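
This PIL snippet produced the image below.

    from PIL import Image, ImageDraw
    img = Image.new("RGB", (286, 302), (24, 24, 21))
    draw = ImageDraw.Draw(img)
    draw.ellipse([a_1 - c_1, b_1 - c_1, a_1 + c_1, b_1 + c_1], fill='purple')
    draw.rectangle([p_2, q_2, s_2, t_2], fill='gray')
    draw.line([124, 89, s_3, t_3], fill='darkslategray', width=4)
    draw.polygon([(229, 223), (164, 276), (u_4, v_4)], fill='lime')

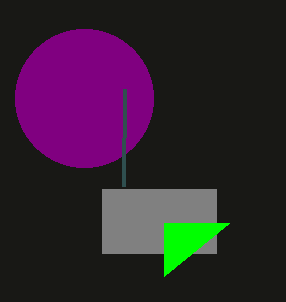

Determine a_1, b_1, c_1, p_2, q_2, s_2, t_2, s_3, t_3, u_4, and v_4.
a_1 = 84, b_1 = 98, c_1 = 69, p_2 = 102, q_2 = 189, s_2 = 216, t_2 = 253, s_3 = 123, t_3 = 186, u_4 = 164, v_4 = 223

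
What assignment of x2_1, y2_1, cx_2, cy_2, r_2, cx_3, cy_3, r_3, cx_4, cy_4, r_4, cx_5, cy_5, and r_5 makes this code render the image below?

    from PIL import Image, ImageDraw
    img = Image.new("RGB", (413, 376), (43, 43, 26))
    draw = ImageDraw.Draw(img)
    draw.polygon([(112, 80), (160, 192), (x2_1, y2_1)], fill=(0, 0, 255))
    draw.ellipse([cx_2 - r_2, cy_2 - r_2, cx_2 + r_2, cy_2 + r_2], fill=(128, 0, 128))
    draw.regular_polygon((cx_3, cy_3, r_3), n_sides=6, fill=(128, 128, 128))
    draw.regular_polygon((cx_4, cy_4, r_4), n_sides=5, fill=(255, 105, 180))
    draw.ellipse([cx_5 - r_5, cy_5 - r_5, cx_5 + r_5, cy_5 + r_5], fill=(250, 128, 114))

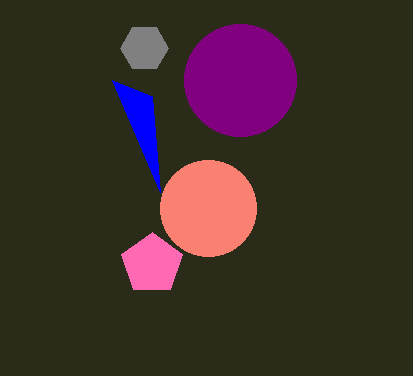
x2_1 = 152
y2_1 = 96
cx_2 = 240
cy_2 = 80
r_2 = 56
cx_3 = 144
cy_3 = 48
r_3 = 24
cx_4 = 152
cy_4 = 264
r_4 = 32
cx_5 = 208
cy_5 = 208
r_5 = 48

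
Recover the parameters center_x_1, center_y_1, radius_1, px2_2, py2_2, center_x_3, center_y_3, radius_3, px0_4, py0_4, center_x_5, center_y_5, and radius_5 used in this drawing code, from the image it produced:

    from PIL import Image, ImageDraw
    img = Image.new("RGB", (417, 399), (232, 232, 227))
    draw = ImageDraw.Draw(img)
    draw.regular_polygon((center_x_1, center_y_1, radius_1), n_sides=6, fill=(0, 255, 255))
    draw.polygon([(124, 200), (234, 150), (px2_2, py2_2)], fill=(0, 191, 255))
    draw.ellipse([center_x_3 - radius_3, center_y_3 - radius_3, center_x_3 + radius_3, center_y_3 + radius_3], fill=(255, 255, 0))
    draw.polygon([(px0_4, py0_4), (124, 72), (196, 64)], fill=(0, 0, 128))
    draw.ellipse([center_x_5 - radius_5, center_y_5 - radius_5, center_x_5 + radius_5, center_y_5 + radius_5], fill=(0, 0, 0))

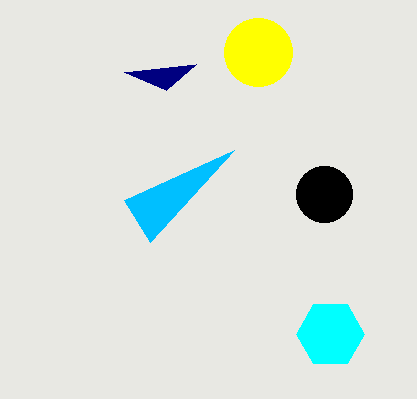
center_x_1 = 330, center_y_1 = 334, radius_1 = 34, px2_2 = 150, py2_2 = 242, center_x_3 = 258, center_y_3 = 52, radius_3 = 34, px0_4 = 166, py0_4 = 90, center_x_5 = 324, center_y_5 = 194, radius_5 = 28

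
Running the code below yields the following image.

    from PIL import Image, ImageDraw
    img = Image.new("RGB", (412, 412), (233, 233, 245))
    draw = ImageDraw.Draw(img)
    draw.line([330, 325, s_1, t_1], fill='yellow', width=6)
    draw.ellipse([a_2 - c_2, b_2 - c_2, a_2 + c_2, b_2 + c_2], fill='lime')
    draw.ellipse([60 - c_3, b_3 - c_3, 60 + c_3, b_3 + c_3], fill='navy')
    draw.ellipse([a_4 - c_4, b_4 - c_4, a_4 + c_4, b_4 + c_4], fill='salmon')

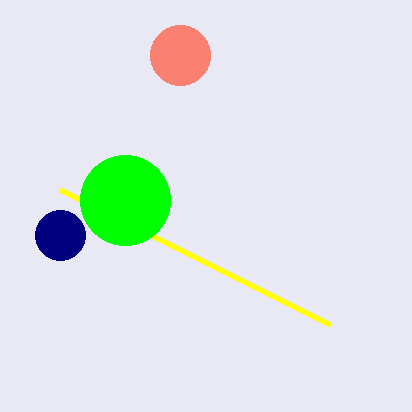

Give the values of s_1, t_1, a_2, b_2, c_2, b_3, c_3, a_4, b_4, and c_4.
s_1 = 60, t_1 = 190, a_2 = 125, b_2 = 200, c_2 = 45, b_3 = 235, c_3 = 25, a_4 = 180, b_4 = 55, c_4 = 30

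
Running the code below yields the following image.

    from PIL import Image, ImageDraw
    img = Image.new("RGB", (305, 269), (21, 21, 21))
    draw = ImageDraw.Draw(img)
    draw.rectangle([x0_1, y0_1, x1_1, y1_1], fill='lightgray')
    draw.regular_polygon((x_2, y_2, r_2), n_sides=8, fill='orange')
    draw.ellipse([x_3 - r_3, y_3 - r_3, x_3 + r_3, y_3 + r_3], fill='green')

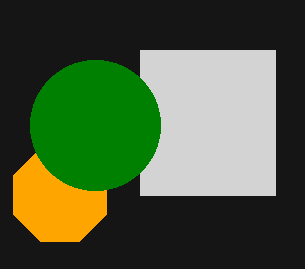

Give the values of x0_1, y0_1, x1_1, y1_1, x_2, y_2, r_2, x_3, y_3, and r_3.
x0_1 = 140; y0_1 = 50; x1_1 = 275; y1_1 = 195; x_2 = 60; y_2 = 195; r_2 = 50; x_3 = 95; y_3 = 125; r_3 = 65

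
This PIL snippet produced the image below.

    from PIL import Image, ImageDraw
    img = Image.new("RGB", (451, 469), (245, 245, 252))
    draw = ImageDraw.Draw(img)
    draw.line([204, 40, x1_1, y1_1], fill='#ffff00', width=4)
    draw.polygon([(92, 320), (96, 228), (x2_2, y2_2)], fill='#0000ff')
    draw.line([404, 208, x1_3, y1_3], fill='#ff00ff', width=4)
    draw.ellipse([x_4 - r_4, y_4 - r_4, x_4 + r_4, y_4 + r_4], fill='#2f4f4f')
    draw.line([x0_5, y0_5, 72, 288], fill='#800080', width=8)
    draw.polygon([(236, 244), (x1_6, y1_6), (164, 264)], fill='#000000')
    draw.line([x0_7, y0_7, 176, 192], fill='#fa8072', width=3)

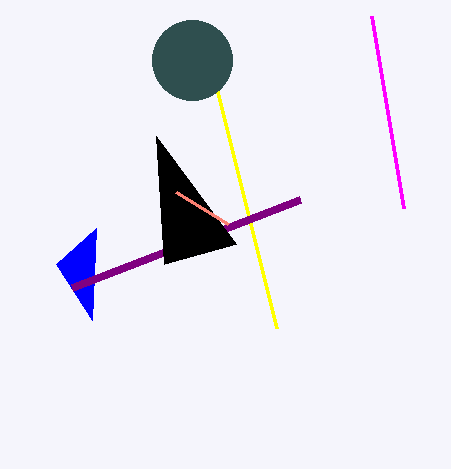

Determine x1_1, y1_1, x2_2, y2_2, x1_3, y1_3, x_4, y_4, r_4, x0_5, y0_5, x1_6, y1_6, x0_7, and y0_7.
x1_1 = 276
y1_1 = 328
x2_2 = 56
y2_2 = 264
x1_3 = 372
y1_3 = 16
x_4 = 192
y_4 = 60
r_4 = 40
x0_5 = 300
y0_5 = 200
x1_6 = 156
y1_6 = 136
x0_7 = 228
y0_7 = 224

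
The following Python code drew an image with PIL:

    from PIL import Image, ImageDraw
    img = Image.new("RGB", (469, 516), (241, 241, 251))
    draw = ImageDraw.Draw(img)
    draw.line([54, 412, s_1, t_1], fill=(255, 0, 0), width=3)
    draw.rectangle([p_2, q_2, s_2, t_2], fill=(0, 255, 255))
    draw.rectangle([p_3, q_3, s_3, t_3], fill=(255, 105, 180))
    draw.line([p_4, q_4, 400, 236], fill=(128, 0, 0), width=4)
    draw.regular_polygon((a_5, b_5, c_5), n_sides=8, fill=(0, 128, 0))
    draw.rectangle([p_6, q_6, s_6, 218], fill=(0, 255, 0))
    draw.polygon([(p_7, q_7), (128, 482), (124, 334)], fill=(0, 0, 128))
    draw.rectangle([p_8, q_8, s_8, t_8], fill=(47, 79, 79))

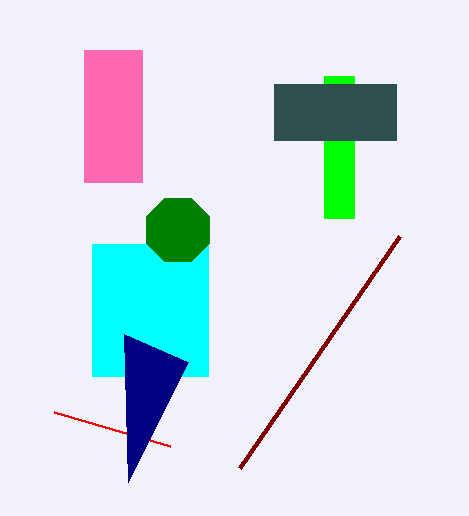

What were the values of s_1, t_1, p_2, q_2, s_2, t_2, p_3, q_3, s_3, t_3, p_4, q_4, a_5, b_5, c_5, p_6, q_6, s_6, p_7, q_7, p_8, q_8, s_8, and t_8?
s_1 = 170
t_1 = 446
p_2 = 92
q_2 = 244
s_2 = 208
t_2 = 376
p_3 = 84
q_3 = 50
s_3 = 142
t_3 = 182
p_4 = 240
q_4 = 468
a_5 = 178
b_5 = 230
c_5 = 34
p_6 = 324
q_6 = 76
s_6 = 354
p_7 = 188
q_7 = 362
p_8 = 274
q_8 = 84
s_8 = 396
t_8 = 140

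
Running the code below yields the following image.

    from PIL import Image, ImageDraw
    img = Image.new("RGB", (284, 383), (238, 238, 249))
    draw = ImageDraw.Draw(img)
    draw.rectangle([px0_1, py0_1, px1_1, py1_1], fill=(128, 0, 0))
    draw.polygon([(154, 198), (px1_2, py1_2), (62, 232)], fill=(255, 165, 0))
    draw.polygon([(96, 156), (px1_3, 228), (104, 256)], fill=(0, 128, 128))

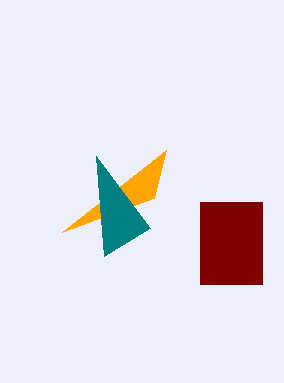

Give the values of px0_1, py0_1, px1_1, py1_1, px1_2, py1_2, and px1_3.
px0_1 = 200; py0_1 = 202; px1_1 = 262; py1_1 = 284; px1_2 = 166; py1_2 = 150; px1_3 = 150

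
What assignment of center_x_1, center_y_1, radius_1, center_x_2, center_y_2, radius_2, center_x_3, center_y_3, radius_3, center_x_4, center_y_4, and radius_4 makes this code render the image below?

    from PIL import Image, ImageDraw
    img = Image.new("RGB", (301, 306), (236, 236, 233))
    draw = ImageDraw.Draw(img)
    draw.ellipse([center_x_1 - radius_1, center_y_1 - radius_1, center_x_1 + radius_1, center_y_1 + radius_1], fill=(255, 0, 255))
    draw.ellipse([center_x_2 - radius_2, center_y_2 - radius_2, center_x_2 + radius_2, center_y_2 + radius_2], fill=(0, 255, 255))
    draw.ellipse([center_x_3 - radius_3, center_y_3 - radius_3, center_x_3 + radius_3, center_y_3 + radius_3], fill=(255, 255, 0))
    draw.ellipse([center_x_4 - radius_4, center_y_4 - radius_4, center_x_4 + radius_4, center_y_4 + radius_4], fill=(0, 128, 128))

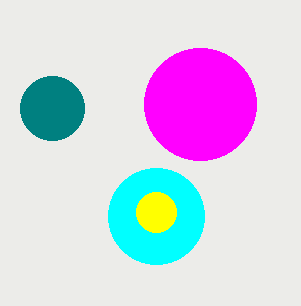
center_x_1 = 200, center_y_1 = 104, radius_1 = 56, center_x_2 = 156, center_y_2 = 216, radius_2 = 48, center_x_3 = 156, center_y_3 = 212, radius_3 = 20, center_x_4 = 52, center_y_4 = 108, radius_4 = 32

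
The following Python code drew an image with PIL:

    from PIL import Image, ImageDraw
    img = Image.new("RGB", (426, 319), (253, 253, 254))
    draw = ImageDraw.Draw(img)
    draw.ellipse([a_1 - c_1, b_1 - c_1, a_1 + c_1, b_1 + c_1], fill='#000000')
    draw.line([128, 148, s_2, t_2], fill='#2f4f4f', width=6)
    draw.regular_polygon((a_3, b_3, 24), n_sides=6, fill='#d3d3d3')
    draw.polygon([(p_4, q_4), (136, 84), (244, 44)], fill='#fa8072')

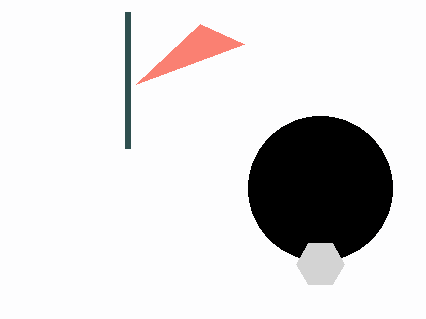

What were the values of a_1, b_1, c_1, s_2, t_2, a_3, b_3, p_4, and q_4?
a_1 = 320; b_1 = 188; c_1 = 72; s_2 = 128; t_2 = 12; a_3 = 320; b_3 = 264; p_4 = 200; q_4 = 24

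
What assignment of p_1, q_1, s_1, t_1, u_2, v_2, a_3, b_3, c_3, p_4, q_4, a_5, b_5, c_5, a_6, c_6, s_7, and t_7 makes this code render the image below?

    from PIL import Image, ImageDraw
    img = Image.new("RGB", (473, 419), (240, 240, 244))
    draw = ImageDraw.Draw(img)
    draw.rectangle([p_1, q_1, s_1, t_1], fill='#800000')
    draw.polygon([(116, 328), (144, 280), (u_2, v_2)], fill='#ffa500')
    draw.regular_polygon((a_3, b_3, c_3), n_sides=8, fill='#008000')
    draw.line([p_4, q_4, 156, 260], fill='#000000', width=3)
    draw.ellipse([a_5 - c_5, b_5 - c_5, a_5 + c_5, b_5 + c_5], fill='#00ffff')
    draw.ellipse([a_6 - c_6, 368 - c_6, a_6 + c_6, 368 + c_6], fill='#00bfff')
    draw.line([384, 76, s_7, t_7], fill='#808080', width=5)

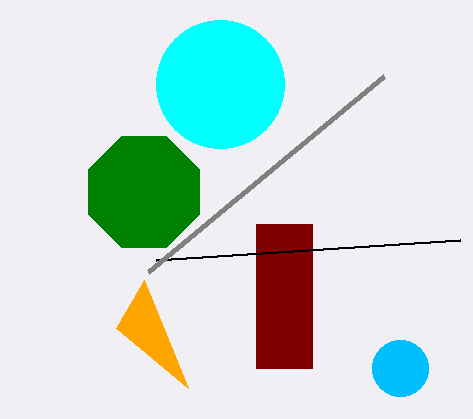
p_1 = 256; q_1 = 224; s_1 = 312; t_1 = 368; u_2 = 188; v_2 = 388; a_3 = 144; b_3 = 192; c_3 = 60; p_4 = 460; q_4 = 240; a_5 = 220; b_5 = 84; c_5 = 64; a_6 = 400; c_6 = 28; s_7 = 148; t_7 = 272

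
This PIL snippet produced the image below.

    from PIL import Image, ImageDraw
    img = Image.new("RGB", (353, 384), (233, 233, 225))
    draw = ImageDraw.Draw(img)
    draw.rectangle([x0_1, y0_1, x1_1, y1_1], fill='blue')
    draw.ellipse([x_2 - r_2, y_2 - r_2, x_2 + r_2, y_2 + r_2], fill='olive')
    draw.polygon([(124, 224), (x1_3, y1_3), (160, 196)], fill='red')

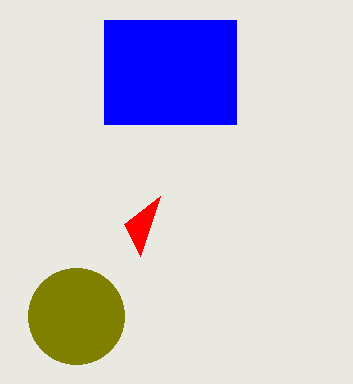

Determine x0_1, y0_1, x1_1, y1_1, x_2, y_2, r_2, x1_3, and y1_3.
x0_1 = 104, y0_1 = 20, x1_1 = 236, y1_1 = 124, x_2 = 76, y_2 = 316, r_2 = 48, x1_3 = 140, y1_3 = 256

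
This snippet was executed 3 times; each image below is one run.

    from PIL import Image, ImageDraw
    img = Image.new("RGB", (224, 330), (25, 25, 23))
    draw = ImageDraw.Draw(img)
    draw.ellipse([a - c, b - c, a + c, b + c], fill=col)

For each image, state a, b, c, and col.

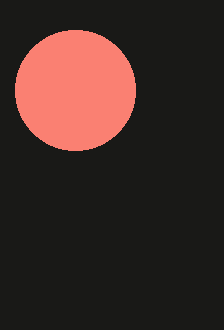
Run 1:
a = 75; b = 90; c = 60; col = 'salmon'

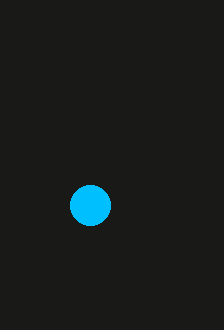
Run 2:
a = 90, b = 205, c = 20, col = 'deepskyblue'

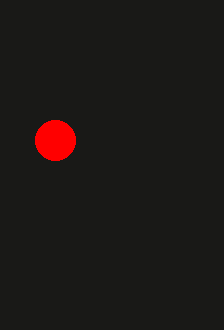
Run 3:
a = 55, b = 140, c = 20, col = 'red'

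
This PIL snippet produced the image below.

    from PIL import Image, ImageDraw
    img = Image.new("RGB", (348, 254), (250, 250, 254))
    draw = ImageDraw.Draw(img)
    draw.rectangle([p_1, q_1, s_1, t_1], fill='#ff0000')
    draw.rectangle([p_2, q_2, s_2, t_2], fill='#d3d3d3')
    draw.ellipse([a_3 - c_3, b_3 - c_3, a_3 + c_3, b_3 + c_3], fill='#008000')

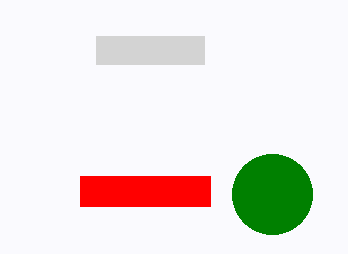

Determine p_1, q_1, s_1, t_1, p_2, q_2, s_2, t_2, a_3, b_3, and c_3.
p_1 = 80; q_1 = 176; s_1 = 210; t_1 = 206; p_2 = 96; q_2 = 36; s_2 = 204; t_2 = 64; a_3 = 272; b_3 = 194; c_3 = 40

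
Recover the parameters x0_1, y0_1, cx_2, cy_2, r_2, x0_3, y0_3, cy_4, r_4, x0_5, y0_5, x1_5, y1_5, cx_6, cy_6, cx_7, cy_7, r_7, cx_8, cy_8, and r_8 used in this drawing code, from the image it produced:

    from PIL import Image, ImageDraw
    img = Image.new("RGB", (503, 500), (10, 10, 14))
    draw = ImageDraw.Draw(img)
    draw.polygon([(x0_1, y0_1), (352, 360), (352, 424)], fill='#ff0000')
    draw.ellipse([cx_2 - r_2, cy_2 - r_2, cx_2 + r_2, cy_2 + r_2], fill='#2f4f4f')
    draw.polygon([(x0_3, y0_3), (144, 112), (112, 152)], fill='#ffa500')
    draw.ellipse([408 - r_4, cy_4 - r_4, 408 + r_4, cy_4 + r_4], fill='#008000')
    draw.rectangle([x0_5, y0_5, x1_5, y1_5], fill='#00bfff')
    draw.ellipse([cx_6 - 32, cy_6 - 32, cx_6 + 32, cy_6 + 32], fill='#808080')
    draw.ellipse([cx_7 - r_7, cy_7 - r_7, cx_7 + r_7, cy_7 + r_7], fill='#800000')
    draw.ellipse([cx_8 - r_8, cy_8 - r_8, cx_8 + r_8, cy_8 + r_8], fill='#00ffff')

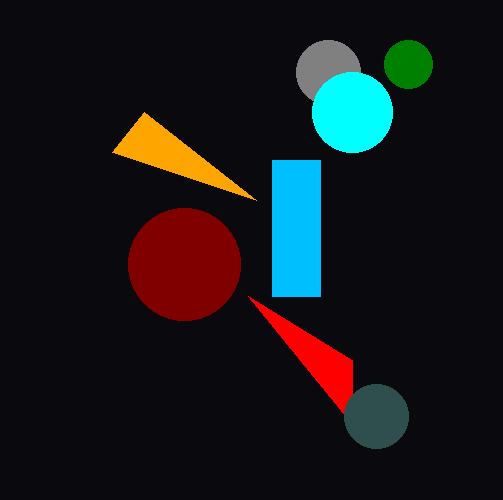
x0_1 = 248, y0_1 = 296, cx_2 = 376, cy_2 = 416, r_2 = 32, x0_3 = 256, y0_3 = 200, cy_4 = 64, r_4 = 24, x0_5 = 272, y0_5 = 160, x1_5 = 320, y1_5 = 296, cx_6 = 328, cy_6 = 72, cx_7 = 184, cy_7 = 264, r_7 = 56, cx_8 = 352, cy_8 = 112, r_8 = 40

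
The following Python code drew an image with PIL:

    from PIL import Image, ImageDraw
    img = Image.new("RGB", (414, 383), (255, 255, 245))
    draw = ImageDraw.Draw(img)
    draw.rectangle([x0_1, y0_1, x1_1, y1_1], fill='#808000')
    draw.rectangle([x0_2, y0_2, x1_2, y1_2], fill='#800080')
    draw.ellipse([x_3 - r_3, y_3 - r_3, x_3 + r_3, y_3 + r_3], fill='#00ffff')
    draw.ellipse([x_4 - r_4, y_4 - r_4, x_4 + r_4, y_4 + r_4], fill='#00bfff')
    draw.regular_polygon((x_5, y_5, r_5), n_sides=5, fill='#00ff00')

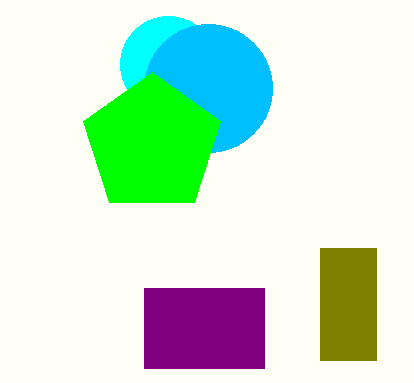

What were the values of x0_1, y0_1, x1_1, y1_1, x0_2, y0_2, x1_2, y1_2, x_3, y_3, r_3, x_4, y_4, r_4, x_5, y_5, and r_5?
x0_1 = 320
y0_1 = 248
x1_1 = 376
y1_1 = 360
x0_2 = 144
y0_2 = 288
x1_2 = 264
y1_2 = 368
x_3 = 168
y_3 = 64
r_3 = 48
x_4 = 208
y_4 = 88
r_4 = 64
x_5 = 152
y_5 = 144
r_5 = 72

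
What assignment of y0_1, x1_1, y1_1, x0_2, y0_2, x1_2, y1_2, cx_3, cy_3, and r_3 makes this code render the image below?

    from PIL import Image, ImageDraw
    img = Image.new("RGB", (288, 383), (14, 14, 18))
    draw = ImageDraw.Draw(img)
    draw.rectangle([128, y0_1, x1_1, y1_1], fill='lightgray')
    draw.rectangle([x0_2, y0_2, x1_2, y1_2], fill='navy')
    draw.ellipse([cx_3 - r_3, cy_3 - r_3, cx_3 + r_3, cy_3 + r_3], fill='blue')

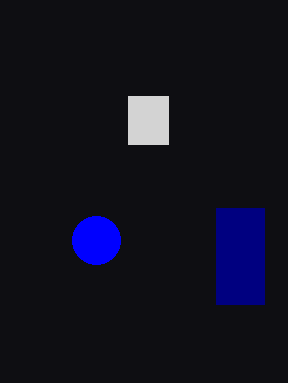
y0_1 = 96
x1_1 = 168
y1_1 = 144
x0_2 = 216
y0_2 = 208
x1_2 = 264
y1_2 = 304
cx_3 = 96
cy_3 = 240
r_3 = 24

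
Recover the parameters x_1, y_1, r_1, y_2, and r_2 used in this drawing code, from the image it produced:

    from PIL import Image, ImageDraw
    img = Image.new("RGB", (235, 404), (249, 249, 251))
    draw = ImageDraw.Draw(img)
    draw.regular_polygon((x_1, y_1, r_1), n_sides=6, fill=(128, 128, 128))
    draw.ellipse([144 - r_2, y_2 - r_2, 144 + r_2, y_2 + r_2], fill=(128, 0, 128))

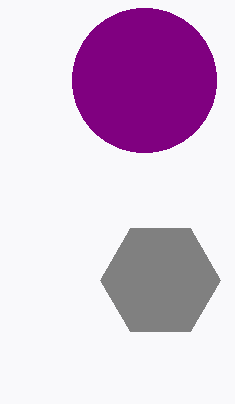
x_1 = 160, y_1 = 280, r_1 = 60, y_2 = 80, r_2 = 72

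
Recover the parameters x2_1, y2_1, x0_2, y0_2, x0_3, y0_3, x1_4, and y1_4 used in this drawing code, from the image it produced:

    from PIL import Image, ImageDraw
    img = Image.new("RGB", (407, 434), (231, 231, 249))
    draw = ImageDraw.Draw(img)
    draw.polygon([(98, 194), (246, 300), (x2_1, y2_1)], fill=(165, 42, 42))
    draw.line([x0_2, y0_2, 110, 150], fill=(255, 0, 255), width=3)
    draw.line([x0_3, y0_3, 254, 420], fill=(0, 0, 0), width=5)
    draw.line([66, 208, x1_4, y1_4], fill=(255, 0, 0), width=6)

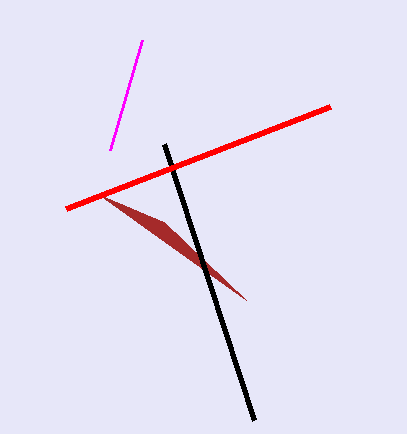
x2_1 = 164, y2_1 = 222, x0_2 = 142, y0_2 = 40, x0_3 = 164, y0_3 = 144, x1_4 = 330, y1_4 = 106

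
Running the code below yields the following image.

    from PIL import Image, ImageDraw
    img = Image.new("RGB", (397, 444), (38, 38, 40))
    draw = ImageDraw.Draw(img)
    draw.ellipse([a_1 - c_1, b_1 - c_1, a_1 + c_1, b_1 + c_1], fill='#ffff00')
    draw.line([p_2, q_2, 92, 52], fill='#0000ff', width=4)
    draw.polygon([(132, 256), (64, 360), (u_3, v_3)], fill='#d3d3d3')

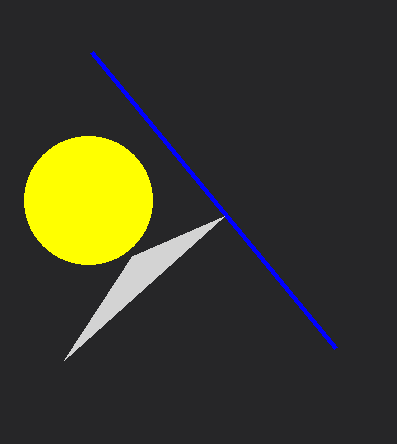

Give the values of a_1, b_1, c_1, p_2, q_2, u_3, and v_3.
a_1 = 88
b_1 = 200
c_1 = 64
p_2 = 336
q_2 = 348
u_3 = 224
v_3 = 216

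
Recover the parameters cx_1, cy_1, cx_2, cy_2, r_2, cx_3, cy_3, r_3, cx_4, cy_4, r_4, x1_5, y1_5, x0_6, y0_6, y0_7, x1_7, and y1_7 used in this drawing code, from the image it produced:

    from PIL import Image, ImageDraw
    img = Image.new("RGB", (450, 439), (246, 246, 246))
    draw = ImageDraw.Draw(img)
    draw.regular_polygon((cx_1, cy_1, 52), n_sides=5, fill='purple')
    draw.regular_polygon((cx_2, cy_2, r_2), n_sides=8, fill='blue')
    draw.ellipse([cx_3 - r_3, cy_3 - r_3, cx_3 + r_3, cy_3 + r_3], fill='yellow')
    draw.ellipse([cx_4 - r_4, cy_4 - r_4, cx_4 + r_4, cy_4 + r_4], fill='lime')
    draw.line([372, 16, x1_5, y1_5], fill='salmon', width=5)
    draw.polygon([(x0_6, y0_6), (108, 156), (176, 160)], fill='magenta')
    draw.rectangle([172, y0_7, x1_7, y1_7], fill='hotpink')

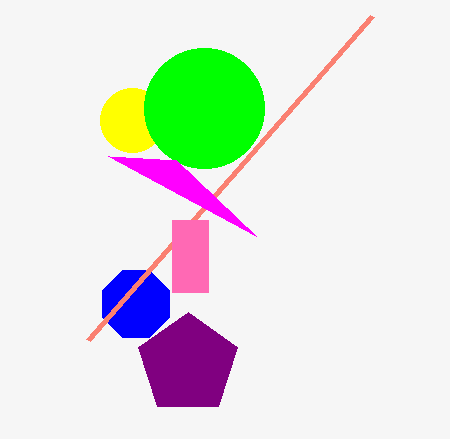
cx_1 = 188; cy_1 = 364; cx_2 = 136; cy_2 = 304; r_2 = 36; cx_3 = 132; cy_3 = 120; r_3 = 32; cx_4 = 204; cy_4 = 108; r_4 = 60; x1_5 = 88; y1_5 = 340; x0_6 = 256; y0_6 = 236; y0_7 = 220; x1_7 = 208; y1_7 = 292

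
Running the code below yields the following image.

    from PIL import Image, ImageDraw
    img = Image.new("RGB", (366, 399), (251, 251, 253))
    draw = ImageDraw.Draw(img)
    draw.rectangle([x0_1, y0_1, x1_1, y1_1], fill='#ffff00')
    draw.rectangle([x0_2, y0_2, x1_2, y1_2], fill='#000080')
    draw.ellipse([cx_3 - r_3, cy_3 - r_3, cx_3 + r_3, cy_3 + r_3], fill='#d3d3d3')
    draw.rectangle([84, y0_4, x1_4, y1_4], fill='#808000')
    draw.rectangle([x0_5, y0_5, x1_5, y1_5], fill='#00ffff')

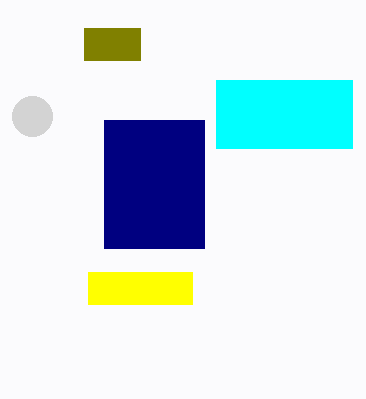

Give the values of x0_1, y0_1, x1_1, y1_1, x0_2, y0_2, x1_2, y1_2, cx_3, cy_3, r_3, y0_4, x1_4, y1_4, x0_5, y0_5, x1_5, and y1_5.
x0_1 = 88, y0_1 = 272, x1_1 = 192, y1_1 = 304, x0_2 = 104, y0_2 = 120, x1_2 = 204, y1_2 = 248, cx_3 = 32, cy_3 = 116, r_3 = 20, y0_4 = 28, x1_4 = 140, y1_4 = 60, x0_5 = 216, y0_5 = 80, x1_5 = 352, y1_5 = 148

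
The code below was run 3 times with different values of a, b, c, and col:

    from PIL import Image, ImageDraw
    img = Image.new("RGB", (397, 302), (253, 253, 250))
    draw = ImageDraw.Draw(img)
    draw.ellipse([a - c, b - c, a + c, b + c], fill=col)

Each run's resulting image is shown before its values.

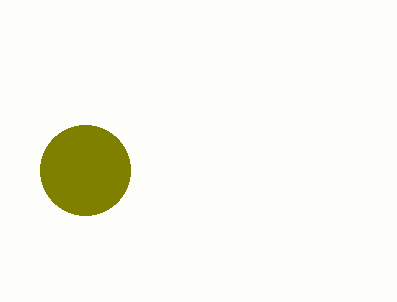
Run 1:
a = 85; b = 170; c = 45; col = 'olive'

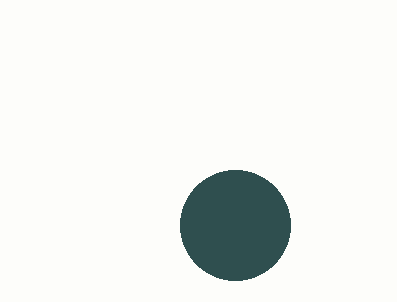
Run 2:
a = 235, b = 225, c = 55, col = 'darkslategray'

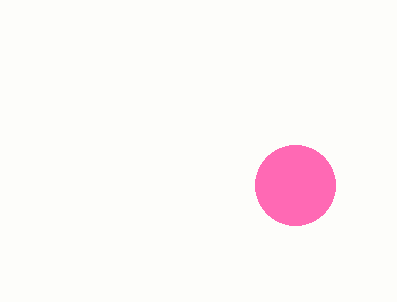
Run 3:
a = 295, b = 185, c = 40, col = 'hotpink'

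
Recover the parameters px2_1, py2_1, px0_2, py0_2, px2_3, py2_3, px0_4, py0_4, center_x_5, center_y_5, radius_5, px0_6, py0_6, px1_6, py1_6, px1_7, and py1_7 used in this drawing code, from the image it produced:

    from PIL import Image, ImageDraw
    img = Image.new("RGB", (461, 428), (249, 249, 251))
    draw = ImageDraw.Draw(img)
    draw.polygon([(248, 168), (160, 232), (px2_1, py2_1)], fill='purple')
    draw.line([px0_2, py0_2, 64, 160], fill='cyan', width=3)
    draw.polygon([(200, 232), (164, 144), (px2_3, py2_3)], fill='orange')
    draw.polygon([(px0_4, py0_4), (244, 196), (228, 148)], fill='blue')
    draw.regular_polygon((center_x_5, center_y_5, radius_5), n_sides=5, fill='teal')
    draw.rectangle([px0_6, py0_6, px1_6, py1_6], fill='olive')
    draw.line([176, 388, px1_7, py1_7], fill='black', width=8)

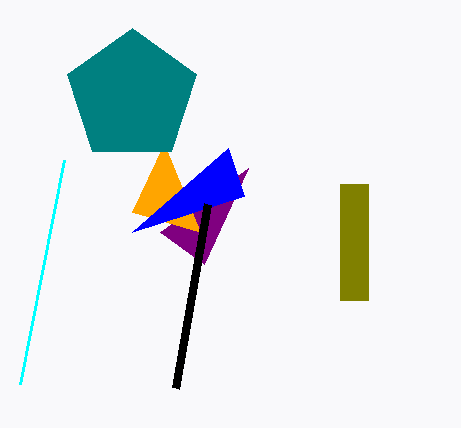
px2_1 = 204, py2_1 = 264, px0_2 = 20, py0_2 = 384, px2_3 = 132, py2_3 = 212, px0_4 = 132, py0_4 = 232, center_x_5 = 132, center_y_5 = 96, radius_5 = 68, px0_6 = 340, py0_6 = 184, px1_6 = 368, py1_6 = 300, px1_7 = 208, py1_7 = 204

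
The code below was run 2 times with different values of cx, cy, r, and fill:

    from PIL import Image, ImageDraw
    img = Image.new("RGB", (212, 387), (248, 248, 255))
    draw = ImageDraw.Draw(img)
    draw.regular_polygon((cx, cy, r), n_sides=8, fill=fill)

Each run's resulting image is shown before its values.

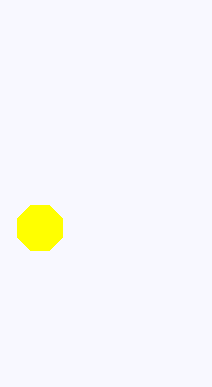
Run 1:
cx = 40, cy = 228, r = 24, fill = 'yellow'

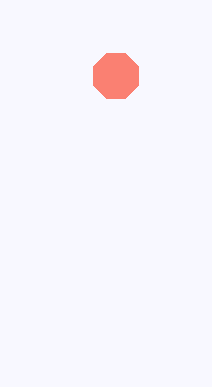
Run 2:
cx = 116, cy = 76, r = 24, fill = 'salmon'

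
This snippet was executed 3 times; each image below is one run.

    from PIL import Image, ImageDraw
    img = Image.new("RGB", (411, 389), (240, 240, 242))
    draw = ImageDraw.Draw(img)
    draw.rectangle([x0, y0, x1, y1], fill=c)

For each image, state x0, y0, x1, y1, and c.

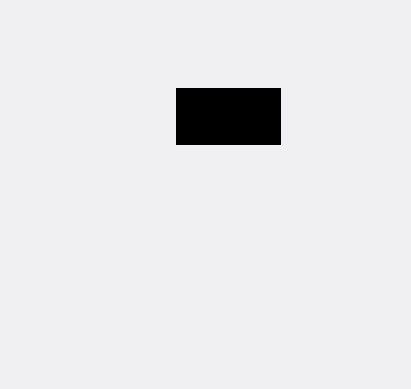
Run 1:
x0 = 176, y0 = 88, x1 = 280, y1 = 144, c = 'black'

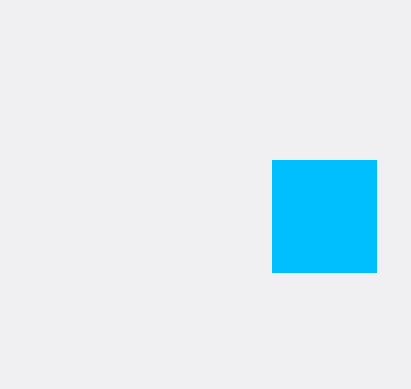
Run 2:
x0 = 272
y0 = 160
x1 = 376
y1 = 272
c = 'deepskyblue'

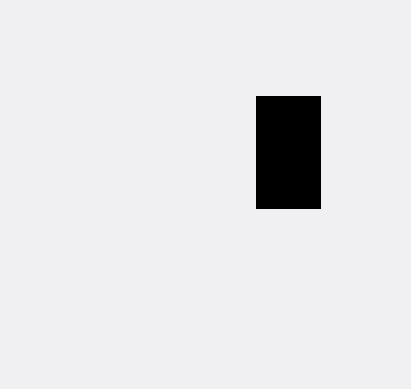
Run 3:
x0 = 256; y0 = 96; x1 = 320; y1 = 208; c = 'black'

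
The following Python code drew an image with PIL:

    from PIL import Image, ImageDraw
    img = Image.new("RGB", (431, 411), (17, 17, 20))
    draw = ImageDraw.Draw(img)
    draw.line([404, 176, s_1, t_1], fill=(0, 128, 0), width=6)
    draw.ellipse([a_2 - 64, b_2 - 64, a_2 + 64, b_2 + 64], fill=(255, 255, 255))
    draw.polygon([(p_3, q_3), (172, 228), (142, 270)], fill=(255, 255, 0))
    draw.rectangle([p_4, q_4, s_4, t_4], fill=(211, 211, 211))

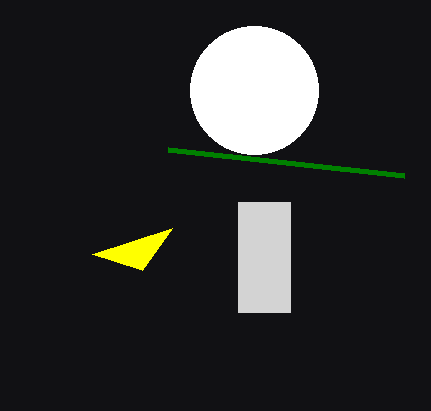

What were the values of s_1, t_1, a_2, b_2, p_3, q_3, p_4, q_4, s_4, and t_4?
s_1 = 168; t_1 = 150; a_2 = 254; b_2 = 90; p_3 = 92; q_3 = 254; p_4 = 238; q_4 = 202; s_4 = 290; t_4 = 312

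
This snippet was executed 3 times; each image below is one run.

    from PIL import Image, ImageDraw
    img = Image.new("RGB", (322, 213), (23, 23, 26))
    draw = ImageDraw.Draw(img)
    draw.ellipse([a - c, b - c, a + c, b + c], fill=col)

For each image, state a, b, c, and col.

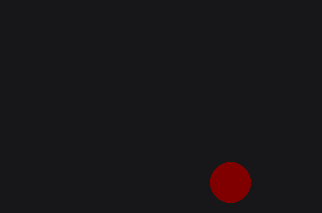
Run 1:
a = 230; b = 182; c = 20; col = 'maroon'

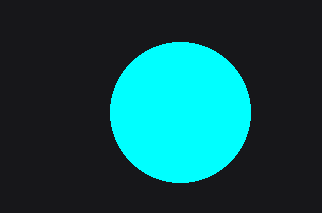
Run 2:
a = 180
b = 112
c = 70
col = 'cyan'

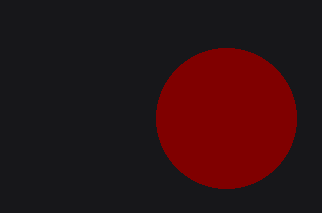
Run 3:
a = 226; b = 118; c = 70; col = 'maroon'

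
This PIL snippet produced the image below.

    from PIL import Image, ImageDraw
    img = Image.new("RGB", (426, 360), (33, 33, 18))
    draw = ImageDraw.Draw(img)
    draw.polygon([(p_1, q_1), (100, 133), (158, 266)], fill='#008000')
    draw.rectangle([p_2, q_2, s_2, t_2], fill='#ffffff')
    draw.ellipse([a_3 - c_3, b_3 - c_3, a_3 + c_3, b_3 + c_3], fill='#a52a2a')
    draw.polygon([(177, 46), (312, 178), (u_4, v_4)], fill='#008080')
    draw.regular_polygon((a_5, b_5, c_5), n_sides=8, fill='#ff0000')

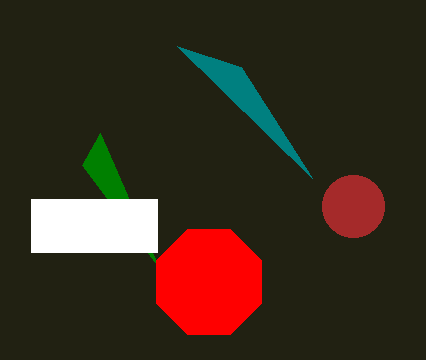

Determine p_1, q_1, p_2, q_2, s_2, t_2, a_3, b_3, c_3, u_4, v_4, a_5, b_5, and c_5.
p_1 = 82
q_1 = 165
p_2 = 31
q_2 = 199
s_2 = 157
t_2 = 252
a_3 = 353
b_3 = 206
c_3 = 31
u_4 = 241
v_4 = 67
a_5 = 209
b_5 = 282
c_5 = 57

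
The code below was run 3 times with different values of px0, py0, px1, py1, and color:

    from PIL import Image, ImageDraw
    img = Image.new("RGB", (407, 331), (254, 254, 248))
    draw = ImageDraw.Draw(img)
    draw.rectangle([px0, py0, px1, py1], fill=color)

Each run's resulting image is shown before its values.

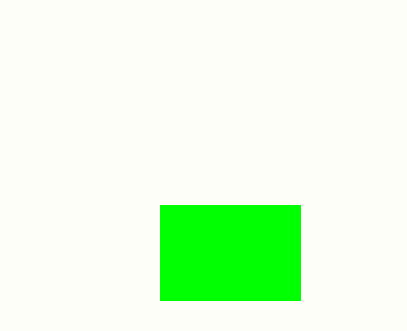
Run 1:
px0 = 160
py0 = 205
px1 = 300
py1 = 300
color = 'lime'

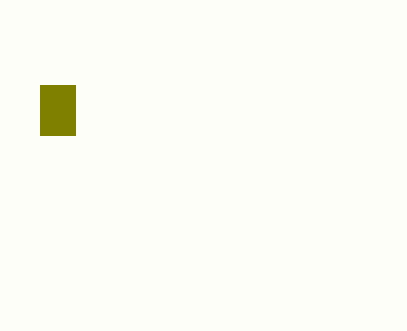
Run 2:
px0 = 40, py0 = 85, px1 = 75, py1 = 135, color = 'olive'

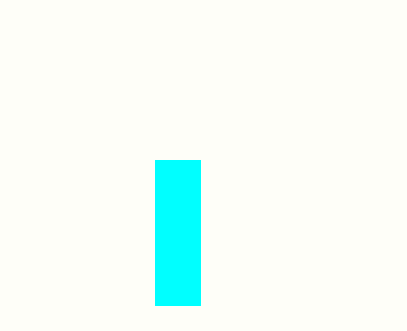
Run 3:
px0 = 155, py0 = 160, px1 = 200, py1 = 305, color = 'cyan'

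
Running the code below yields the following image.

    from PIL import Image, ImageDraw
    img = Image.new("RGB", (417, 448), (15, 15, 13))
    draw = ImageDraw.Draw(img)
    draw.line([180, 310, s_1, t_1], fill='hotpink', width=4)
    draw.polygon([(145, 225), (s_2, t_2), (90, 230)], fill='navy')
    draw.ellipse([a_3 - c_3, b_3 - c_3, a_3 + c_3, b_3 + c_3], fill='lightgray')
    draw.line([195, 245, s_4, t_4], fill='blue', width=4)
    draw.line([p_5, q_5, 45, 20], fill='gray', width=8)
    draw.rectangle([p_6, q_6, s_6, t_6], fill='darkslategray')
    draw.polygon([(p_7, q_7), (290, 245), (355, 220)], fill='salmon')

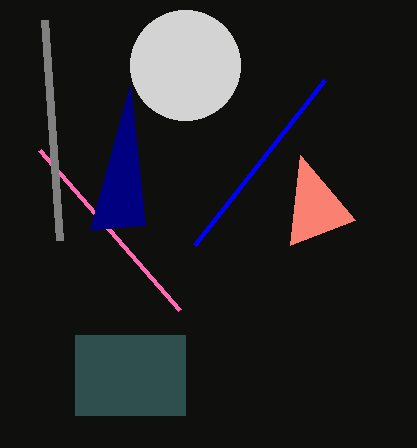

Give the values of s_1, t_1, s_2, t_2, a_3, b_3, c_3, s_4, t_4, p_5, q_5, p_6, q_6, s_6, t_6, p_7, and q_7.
s_1 = 40, t_1 = 150, s_2 = 130, t_2 = 85, a_3 = 185, b_3 = 65, c_3 = 55, s_4 = 325, t_4 = 80, p_5 = 60, q_5 = 240, p_6 = 75, q_6 = 335, s_6 = 185, t_6 = 415, p_7 = 300, q_7 = 155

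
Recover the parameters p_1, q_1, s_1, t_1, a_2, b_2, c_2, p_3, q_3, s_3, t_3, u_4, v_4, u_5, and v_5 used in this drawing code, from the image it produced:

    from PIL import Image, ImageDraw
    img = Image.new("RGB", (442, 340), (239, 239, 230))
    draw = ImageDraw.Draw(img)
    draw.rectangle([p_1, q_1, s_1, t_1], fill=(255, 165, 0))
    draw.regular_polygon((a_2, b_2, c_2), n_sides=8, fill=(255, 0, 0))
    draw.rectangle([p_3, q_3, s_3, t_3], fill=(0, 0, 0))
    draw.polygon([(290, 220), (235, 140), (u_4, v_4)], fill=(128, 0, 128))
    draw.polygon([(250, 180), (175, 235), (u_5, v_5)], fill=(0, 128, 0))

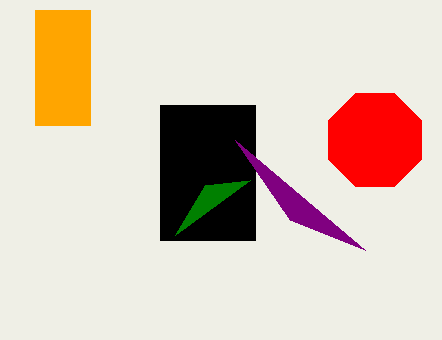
p_1 = 35; q_1 = 10; s_1 = 90; t_1 = 125; a_2 = 375; b_2 = 140; c_2 = 50; p_3 = 160; q_3 = 105; s_3 = 255; t_3 = 240; u_4 = 365; v_4 = 250; u_5 = 205; v_5 = 185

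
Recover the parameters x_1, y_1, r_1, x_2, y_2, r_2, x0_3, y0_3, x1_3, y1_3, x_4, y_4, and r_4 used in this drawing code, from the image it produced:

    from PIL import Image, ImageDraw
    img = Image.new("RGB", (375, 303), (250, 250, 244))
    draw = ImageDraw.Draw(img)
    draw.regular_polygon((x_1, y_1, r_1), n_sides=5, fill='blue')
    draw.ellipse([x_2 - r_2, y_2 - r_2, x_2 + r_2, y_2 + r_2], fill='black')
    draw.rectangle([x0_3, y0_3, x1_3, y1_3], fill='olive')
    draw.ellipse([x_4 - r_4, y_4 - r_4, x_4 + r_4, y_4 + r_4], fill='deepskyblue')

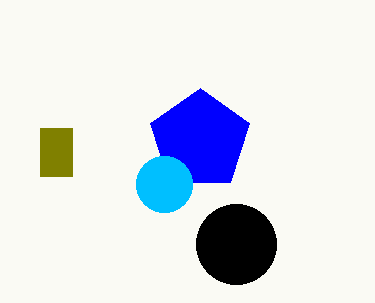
x_1 = 200
y_1 = 140
r_1 = 52
x_2 = 236
y_2 = 244
r_2 = 40
x0_3 = 40
y0_3 = 128
x1_3 = 72
y1_3 = 176
x_4 = 164
y_4 = 184
r_4 = 28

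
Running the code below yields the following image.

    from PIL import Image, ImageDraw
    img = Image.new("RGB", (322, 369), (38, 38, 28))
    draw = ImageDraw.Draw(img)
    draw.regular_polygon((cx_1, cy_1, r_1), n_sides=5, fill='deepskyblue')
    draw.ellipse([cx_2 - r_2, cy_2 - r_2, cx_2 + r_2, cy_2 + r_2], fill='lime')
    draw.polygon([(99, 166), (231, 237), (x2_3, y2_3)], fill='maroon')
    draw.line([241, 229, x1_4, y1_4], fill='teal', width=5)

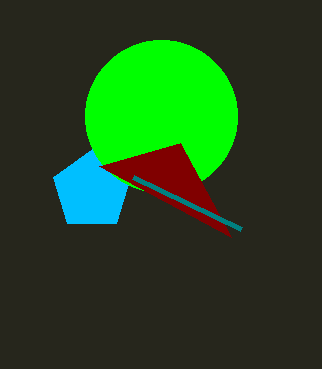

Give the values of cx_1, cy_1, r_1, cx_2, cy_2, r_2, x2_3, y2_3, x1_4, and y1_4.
cx_1 = 92
cy_1 = 190
r_1 = 41
cx_2 = 161
cy_2 = 116
r_2 = 76
x2_3 = 180
y2_3 = 143
x1_4 = 133
y1_4 = 177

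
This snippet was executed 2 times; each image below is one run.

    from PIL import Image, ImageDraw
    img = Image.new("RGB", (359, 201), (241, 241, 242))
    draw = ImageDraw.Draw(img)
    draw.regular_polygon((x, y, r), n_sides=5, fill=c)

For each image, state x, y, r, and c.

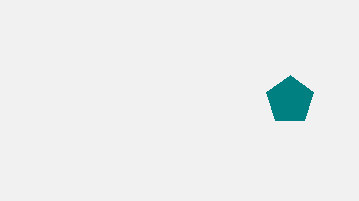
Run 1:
x = 290; y = 100; r = 25; c = 'teal'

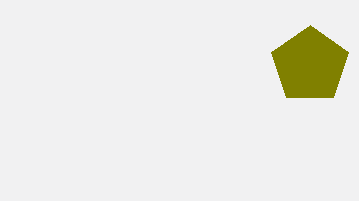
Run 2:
x = 310, y = 65, r = 40, c = 'olive'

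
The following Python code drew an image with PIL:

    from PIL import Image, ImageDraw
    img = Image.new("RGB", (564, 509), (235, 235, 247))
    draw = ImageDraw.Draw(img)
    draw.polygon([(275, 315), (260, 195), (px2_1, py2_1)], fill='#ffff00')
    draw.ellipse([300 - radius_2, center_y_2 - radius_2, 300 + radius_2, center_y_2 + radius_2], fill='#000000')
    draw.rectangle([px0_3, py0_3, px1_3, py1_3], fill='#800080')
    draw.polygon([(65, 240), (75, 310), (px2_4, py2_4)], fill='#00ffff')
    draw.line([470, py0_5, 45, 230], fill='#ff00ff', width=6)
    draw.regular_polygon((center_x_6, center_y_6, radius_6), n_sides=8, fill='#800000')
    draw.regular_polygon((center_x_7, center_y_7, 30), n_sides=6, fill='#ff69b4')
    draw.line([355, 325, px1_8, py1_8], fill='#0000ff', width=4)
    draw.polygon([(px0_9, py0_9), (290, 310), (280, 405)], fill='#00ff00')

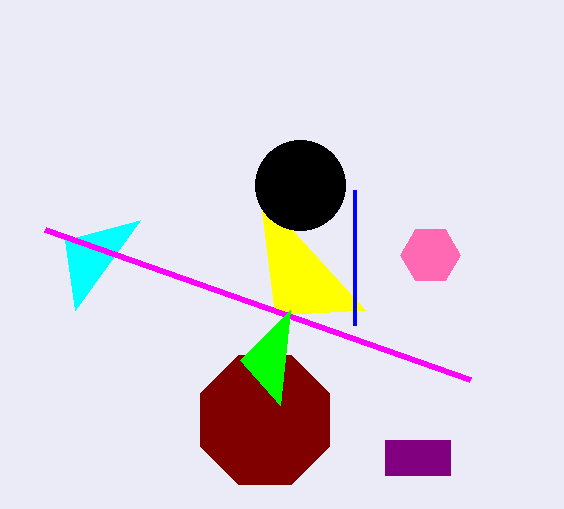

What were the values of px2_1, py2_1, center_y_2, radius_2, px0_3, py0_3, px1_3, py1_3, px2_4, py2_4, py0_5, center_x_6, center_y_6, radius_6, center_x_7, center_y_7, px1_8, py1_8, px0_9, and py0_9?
px2_1 = 365; py2_1 = 310; center_y_2 = 185; radius_2 = 45; px0_3 = 385; py0_3 = 440; px1_3 = 450; py1_3 = 475; px2_4 = 140; py2_4 = 220; py0_5 = 380; center_x_6 = 265; center_y_6 = 420; radius_6 = 70; center_x_7 = 430; center_y_7 = 255; px1_8 = 355; py1_8 = 190; px0_9 = 240; py0_9 = 360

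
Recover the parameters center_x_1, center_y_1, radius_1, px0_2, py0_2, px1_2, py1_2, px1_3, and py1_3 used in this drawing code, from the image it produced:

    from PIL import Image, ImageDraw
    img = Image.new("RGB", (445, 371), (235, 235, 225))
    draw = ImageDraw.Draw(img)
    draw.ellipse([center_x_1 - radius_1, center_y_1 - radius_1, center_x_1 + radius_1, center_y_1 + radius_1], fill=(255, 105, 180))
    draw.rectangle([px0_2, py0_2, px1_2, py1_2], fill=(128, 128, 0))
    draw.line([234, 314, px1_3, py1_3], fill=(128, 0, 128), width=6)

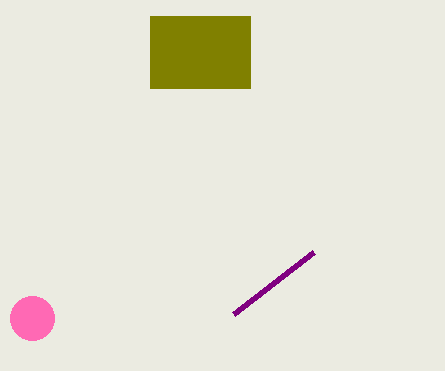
center_x_1 = 32
center_y_1 = 318
radius_1 = 22
px0_2 = 150
py0_2 = 16
px1_2 = 250
py1_2 = 88
px1_3 = 314
py1_3 = 252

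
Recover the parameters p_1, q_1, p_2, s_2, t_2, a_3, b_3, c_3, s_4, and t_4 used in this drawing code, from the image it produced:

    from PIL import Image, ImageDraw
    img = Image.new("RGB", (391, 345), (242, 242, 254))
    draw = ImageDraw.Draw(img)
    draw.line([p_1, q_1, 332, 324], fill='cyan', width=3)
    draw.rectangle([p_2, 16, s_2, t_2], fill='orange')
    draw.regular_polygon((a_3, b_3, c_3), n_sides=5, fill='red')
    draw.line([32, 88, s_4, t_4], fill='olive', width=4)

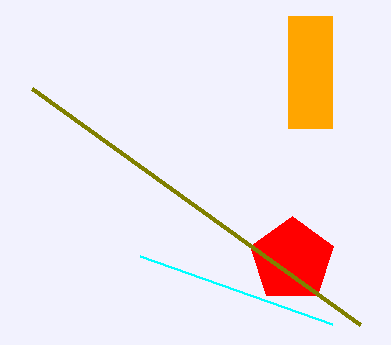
p_1 = 140
q_1 = 256
p_2 = 288
s_2 = 332
t_2 = 128
a_3 = 292
b_3 = 260
c_3 = 44
s_4 = 360
t_4 = 324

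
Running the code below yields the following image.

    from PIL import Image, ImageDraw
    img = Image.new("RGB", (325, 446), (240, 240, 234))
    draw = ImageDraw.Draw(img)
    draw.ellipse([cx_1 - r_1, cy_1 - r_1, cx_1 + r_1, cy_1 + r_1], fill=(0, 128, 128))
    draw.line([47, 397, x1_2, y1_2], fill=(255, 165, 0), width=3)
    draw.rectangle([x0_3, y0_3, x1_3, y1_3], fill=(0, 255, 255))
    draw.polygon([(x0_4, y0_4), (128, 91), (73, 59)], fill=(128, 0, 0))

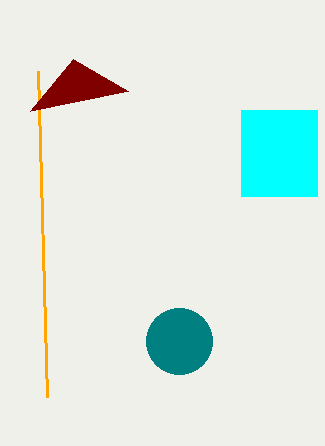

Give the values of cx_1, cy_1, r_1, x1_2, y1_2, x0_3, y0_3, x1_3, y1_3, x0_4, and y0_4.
cx_1 = 179, cy_1 = 341, r_1 = 33, x1_2 = 38, y1_2 = 71, x0_3 = 241, y0_3 = 110, x1_3 = 317, y1_3 = 196, x0_4 = 30, y0_4 = 111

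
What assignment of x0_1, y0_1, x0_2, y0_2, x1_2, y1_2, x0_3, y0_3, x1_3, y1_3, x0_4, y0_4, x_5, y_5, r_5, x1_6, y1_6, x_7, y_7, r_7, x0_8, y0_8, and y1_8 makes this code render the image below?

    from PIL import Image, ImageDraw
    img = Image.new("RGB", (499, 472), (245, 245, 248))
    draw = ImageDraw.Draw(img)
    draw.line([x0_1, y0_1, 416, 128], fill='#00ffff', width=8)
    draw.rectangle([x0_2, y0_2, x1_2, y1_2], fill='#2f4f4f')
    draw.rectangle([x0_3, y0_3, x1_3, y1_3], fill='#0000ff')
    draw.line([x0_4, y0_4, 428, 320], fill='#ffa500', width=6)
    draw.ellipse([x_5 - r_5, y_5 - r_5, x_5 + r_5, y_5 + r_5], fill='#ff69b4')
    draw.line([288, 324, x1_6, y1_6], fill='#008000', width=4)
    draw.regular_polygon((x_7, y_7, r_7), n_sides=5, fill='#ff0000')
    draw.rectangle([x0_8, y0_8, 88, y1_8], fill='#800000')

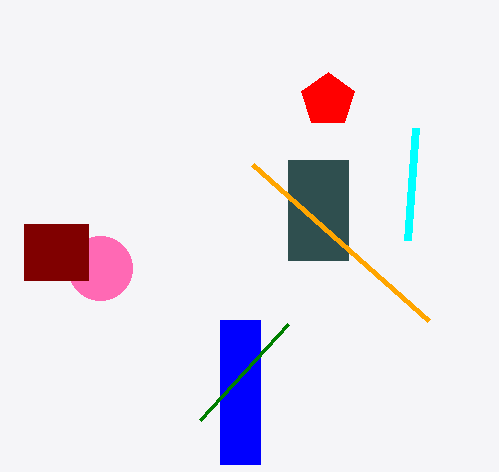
x0_1 = 408, y0_1 = 240, x0_2 = 288, y0_2 = 160, x1_2 = 348, y1_2 = 260, x0_3 = 220, y0_3 = 320, x1_3 = 260, y1_3 = 464, x0_4 = 252, y0_4 = 164, x_5 = 100, y_5 = 268, r_5 = 32, x1_6 = 200, y1_6 = 420, x_7 = 328, y_7 = 100, r_7 = 28, x0_8 = 24, y0_8 = 224, y1_8 = 280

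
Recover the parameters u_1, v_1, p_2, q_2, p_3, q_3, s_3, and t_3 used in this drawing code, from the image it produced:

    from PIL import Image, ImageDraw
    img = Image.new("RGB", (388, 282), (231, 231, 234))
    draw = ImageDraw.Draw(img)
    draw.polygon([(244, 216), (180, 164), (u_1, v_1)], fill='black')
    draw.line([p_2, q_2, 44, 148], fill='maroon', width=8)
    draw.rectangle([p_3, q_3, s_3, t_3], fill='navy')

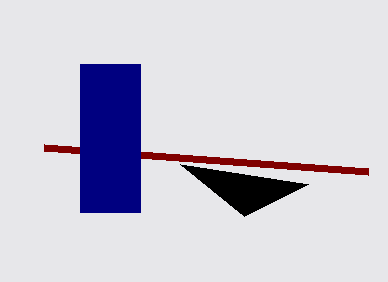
u_1 = 308
v_1 = 184
p_2 = 368
q_2 = 172
p_3 = 80
q_3 = 64
s_3 = 140
t_3 = 212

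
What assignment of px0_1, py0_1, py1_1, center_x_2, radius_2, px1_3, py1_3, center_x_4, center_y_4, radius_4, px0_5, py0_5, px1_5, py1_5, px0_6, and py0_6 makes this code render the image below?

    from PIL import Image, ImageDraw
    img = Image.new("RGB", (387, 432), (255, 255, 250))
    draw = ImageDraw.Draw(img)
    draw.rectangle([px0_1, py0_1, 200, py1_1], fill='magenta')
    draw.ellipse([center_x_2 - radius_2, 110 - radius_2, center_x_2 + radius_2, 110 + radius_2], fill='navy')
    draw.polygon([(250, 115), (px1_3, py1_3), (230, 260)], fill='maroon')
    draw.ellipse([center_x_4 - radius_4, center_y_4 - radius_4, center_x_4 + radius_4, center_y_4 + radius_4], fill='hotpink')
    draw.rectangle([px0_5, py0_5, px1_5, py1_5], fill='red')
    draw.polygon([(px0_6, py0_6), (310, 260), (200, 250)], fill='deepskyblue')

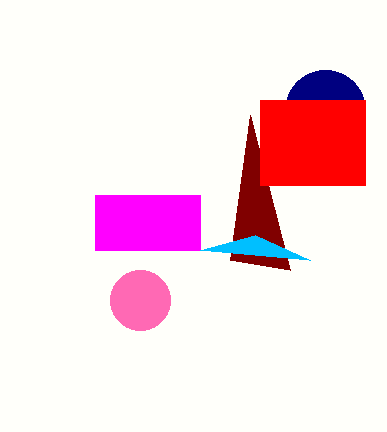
px0_1 = 95
py0_1 = 195
py1_1 = 250
center_x_2 = 325
radius_2 = 40
px1_3 = 290
py1_3 = 270
center_x_4 = 140
center_y_4 = 300
radius_4 = 30
px0_5 = 260
py0_5 = 100
px1_5 = 365
py1_5 = 185
px0_6 = 255
py0_6 = 235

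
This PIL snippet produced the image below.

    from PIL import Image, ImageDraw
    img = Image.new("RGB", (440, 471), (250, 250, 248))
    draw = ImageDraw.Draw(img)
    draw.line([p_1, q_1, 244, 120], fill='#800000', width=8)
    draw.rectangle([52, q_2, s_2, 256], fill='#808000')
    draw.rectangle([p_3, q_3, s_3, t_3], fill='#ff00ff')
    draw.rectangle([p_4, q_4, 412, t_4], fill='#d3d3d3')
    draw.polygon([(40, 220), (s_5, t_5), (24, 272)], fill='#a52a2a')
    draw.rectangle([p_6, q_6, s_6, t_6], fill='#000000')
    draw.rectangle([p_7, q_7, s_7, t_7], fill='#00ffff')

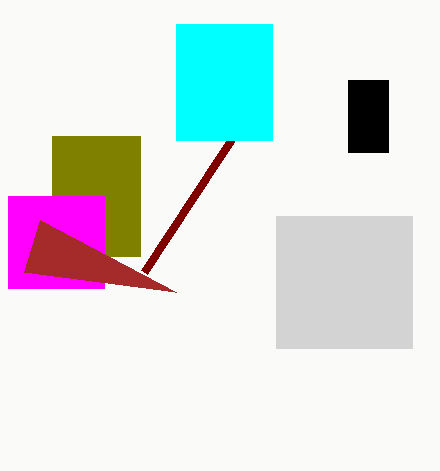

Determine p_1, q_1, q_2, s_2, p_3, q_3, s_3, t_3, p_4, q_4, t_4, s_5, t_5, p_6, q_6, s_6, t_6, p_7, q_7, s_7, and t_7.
p_1 = 144; q_1 = 272; q_2 = 136; s_2 = 140; p_3 = 8; q_3 = 196; s_3 = 104; t_3 = 288; p_4 = 276; q_4 = 216; t_4 = 348; s_5 = 176; t_5 = 292; p_6 = 348; q_6 = 80; s_6 = 388; t_6 = 152; p_7 = 176; q_7 = 24; s_7 = 272; t_7 = 140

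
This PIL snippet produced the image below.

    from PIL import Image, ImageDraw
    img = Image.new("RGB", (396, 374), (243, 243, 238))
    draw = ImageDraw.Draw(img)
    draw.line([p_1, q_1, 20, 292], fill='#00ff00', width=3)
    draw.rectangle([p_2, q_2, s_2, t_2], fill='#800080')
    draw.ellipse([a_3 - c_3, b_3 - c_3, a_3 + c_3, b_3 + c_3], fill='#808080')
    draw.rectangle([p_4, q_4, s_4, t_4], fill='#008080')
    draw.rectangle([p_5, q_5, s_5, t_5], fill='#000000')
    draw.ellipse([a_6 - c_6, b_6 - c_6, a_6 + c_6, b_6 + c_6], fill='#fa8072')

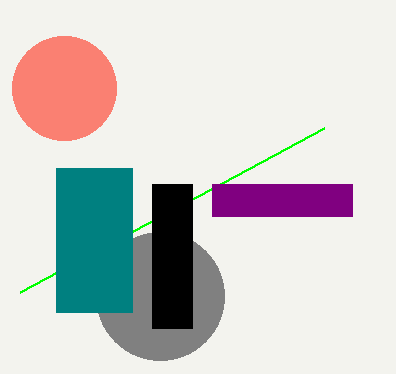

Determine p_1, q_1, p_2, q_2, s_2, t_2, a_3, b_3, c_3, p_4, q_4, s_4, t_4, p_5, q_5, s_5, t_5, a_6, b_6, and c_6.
p_1 = 324
q_1 = 128
p_2 = 212
q_2 = 184
s_2 = 352
t_2 = 216
a_3 = 160
b_3 = 296
c_3 = 64
p_4 = 56
q_4 = 168
s_4 = 132
t_4 = 312
p_5 = 152
q_5 = 184
s_5 = 192
t_5 = 328
a_6 = 64
b_6 = 88
c_6 = 52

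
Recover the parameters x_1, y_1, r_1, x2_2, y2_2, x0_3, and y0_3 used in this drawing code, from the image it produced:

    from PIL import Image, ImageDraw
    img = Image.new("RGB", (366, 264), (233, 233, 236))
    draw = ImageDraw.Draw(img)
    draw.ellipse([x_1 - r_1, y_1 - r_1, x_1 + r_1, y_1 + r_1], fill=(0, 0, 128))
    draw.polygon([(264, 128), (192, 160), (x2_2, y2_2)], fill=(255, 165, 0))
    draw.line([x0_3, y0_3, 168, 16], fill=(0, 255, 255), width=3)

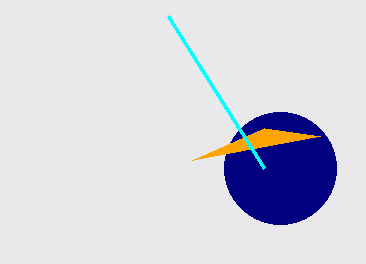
x_1 = 280, y_1 = 168, r_1 = 56, x2_2 = 320, y2_2 = 136, x0_3 = 264, y0_3 = 168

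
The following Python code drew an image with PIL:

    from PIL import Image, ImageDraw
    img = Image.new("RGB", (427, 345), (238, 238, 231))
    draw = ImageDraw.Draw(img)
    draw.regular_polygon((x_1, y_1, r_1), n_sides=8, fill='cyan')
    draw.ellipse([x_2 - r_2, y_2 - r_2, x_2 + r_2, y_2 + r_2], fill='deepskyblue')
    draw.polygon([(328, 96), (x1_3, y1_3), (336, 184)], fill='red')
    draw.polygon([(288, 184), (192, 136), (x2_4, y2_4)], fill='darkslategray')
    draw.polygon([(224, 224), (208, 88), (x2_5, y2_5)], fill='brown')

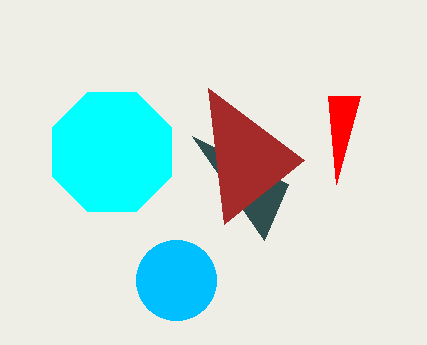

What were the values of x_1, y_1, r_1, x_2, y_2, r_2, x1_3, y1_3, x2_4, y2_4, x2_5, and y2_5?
x_1 = 112, y_1 = 152, r_1 = 64, x_2 = 176, y_2 = 280, r_2 = 40, x1_3 = 360, y1_3 = 96, x2_4 = 264, y2_4 = 240, x2_5 = 304, y2_5 = 160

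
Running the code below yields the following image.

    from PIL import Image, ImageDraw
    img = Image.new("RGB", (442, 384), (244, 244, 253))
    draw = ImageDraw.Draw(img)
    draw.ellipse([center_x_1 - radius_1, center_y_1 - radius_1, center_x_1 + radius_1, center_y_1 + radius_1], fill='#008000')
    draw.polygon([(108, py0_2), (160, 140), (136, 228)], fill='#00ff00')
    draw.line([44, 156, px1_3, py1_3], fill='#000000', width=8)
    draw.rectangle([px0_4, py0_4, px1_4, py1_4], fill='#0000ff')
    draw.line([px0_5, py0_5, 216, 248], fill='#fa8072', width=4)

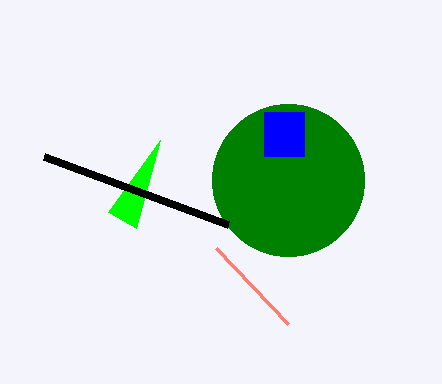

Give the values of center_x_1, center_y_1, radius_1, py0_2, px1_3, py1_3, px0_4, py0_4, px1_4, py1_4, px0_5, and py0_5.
center_x_1 = 288
center_y_1 = 180
radius_1 = 76
py0_2 = 212
px1_3 = 228
py1_3 = 224
px0_4 = 264
py0_4 = 112
px1_4 = 304
py1_4 = 156
px0_5 = 288
py0_5 = 324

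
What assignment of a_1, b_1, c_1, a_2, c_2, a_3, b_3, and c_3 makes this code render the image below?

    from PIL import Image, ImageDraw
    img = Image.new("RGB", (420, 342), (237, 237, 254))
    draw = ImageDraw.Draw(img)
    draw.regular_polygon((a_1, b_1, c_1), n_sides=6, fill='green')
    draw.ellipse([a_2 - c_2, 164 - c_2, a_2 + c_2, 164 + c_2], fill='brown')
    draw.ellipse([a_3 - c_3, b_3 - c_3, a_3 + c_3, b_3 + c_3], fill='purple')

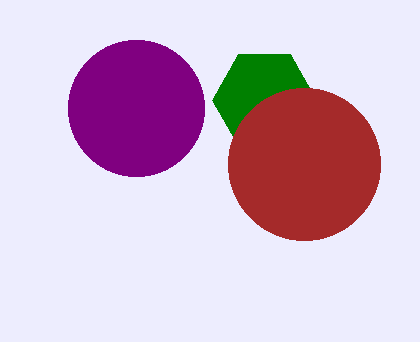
a_1 = 264; b_1 = 100; c_1 = 52; a_2 = 304; c_2 = 76; a_3 = 136; b_3 = 108; c_3 = 68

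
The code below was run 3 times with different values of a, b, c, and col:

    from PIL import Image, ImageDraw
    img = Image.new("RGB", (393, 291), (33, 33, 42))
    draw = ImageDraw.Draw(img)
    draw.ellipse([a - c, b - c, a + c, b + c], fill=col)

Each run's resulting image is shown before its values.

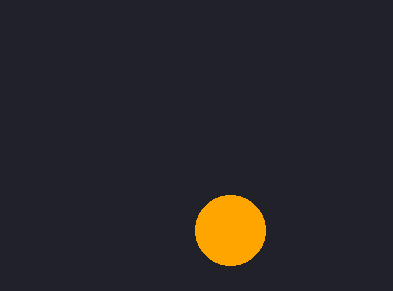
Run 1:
a = 230, b = 230, c = 35, col = 'orange'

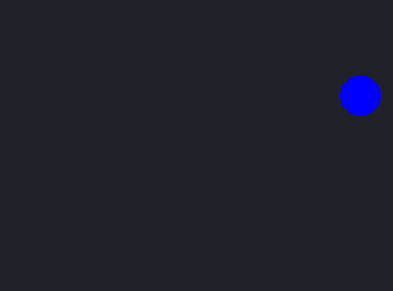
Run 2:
a = 360
b = 95
c = 20
col = 'blue'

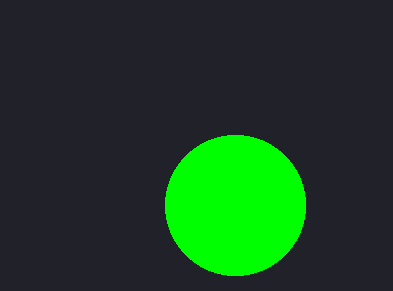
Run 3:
a = 235; b = 205; c = 70; col = 'lime'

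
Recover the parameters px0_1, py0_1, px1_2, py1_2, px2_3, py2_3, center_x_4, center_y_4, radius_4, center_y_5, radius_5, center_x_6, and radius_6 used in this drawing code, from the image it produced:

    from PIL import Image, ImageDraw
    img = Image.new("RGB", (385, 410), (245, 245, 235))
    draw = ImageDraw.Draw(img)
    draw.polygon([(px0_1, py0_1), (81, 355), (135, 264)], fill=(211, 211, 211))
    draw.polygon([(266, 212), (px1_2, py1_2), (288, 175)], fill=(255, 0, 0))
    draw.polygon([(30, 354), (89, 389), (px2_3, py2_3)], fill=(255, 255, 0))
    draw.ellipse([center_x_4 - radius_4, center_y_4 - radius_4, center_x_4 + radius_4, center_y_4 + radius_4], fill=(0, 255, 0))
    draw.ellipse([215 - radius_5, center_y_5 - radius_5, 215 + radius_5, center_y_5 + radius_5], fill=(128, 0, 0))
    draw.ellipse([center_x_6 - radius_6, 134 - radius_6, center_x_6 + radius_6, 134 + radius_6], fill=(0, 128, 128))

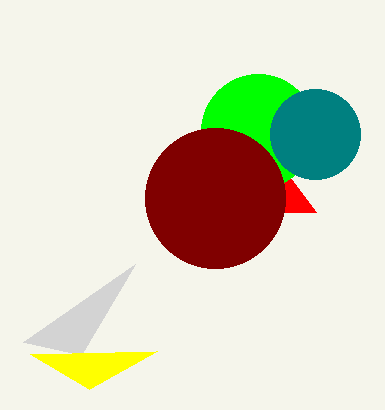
px0_1 = 23
py0_1 = 342
px1_2 = 316
py1_2 = 212
px2_3 = 157
py2_3 = 351
center_x_4 = 258
center_y_4 = 131
radius_4 = 57
center_y_5 = 198
radius_5 = 70
center_x_6 = 315
radius_6 = 45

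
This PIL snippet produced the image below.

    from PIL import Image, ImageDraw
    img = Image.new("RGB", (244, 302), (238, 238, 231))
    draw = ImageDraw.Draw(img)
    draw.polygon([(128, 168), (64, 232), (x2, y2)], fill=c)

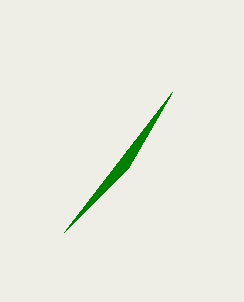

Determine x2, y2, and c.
x2 = 172; y2 = 92; c = 'green'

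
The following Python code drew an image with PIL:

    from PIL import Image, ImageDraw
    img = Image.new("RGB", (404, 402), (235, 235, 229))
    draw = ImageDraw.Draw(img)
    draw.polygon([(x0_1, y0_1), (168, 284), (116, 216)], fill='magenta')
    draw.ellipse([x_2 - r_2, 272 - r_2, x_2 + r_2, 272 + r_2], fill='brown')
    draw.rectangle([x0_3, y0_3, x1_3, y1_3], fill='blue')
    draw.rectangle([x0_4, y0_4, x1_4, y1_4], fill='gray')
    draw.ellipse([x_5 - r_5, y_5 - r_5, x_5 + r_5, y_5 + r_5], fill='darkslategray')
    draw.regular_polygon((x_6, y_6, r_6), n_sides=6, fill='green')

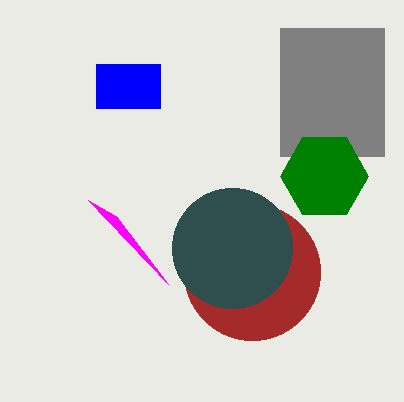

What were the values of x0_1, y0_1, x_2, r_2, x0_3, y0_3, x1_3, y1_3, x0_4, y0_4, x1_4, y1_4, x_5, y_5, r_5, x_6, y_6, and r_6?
x0_1 = 88; y0_1 = 200; x_2 = 252; r_2 = 68; x0_3 = 96; y0_3 = 64; x1_3 = 160; y1_3 = 108; x0_4 = 280; y0_4 = 28; x1_4 = 384; y1_4 = 156; x_5 = 232; y_5 = 248; r_5 = 60; x_6 = 324; y_6 = 176; r_6 = 44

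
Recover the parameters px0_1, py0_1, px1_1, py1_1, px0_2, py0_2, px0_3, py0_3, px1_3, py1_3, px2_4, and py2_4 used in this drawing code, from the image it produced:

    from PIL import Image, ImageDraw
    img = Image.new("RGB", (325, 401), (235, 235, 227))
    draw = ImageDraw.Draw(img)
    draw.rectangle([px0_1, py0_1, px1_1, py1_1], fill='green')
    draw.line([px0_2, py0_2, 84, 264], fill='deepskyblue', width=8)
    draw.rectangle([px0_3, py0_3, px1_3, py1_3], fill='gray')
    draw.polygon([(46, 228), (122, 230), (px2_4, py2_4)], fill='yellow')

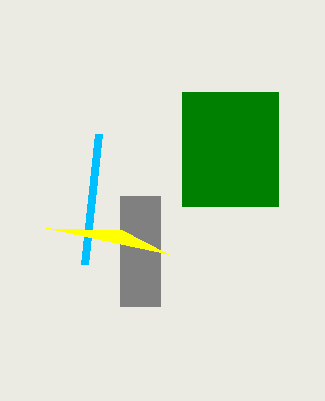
px0_1 = 182, py0_1 = 92, px1_1 = 278, py1_1 = 206, px0_2 = 98, py0_2 = 134, px0_3 = 120, py0_3 = 196, px1_3 = 160, py1_3 = 306, px2_4 = 168, py2_4 = 254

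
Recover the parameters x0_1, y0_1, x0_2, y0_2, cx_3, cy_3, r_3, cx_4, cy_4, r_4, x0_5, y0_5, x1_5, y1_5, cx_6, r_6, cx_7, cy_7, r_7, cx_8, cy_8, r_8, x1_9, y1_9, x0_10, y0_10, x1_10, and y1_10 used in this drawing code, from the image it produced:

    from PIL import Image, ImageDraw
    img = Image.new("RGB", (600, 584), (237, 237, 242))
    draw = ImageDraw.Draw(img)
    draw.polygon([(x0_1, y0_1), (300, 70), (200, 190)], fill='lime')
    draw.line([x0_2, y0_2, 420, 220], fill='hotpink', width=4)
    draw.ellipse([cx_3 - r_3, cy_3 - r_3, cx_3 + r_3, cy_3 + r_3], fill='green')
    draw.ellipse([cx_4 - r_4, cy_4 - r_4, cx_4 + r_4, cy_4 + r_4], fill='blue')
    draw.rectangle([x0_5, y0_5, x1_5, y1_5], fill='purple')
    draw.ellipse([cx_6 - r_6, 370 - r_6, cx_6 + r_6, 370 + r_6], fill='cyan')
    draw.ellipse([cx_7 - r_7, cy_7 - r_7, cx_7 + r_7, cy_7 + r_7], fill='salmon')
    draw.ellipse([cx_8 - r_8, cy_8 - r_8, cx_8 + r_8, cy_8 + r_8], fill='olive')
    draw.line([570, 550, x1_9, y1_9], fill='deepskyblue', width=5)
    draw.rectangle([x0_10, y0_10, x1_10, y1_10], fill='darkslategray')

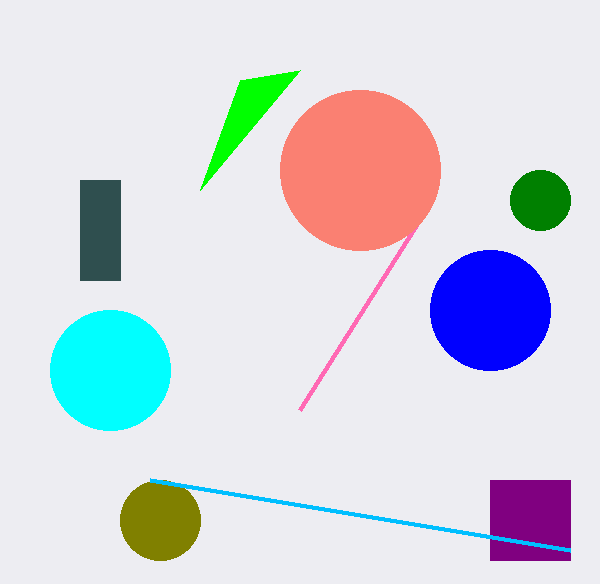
x0_1 = 240; y0_1 = 80; x0_2 = 300; y0_2 = 410; cx_3 = 540; cy_3 = 200; r_3 = 30; cx_4 = 490; cy_4 = 310; r_4 = 60; x0_5 = 490; y0_5 = 480; x1_5 = 570; y1_5 = 560; cx_6 = 110; r_6 = 60; cx_7 = 360; cy_7 = 170; r_7 = 80; cx_8 = 160; cy_8 = 520; r_8 = 40; x1_9 = 150; y1_9 = 480; x0_10 = 80; y0_10 = 180; x1_10 = 120; y1_10 = 280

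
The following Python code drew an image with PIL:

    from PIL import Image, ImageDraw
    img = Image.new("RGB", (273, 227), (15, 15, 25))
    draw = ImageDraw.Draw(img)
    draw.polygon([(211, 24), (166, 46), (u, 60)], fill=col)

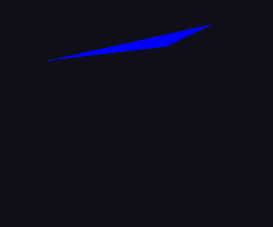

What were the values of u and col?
u = 48
col = 'blue'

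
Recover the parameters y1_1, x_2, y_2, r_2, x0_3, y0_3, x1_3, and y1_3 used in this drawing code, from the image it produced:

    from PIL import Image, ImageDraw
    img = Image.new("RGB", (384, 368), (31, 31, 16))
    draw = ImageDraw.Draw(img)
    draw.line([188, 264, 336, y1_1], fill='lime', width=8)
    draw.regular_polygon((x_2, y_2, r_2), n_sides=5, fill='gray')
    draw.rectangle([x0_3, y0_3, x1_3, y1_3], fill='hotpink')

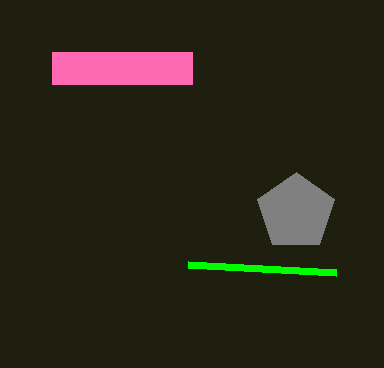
y1_1 = 272
x_2 = 296
y_2 = 212
r_2 = 40
x0_3 = 52
y0_3 = 52
x1_3 = 192
y1_3 = 84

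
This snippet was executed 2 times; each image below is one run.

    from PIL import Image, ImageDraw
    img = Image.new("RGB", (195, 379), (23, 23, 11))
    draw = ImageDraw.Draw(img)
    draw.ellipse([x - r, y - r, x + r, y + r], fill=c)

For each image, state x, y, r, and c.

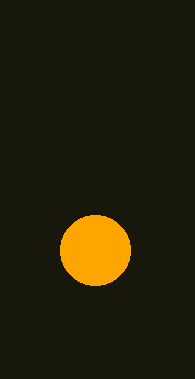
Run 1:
x = 95; y = 250; r = 35; c = 'orange'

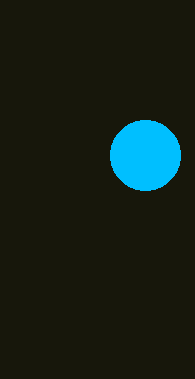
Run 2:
x = 145, y = 155, r = 35, c = 'deepskyblue'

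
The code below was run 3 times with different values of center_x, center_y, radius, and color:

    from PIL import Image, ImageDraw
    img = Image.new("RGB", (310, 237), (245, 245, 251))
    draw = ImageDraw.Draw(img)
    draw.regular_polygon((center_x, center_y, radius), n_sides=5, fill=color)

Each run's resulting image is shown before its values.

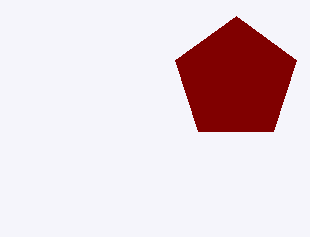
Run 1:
center_x = 236; center_y = 80; radius = 64; color = 'maroon'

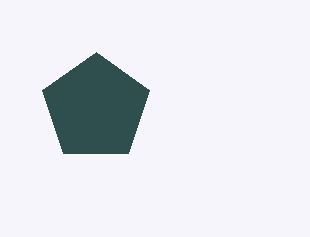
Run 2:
center_x = 96; center_y = 108; radius = 56; color = 'darkslategray'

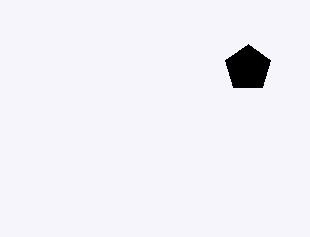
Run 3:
center_x = 248, center_y = 68, radius = 24, color = 'black'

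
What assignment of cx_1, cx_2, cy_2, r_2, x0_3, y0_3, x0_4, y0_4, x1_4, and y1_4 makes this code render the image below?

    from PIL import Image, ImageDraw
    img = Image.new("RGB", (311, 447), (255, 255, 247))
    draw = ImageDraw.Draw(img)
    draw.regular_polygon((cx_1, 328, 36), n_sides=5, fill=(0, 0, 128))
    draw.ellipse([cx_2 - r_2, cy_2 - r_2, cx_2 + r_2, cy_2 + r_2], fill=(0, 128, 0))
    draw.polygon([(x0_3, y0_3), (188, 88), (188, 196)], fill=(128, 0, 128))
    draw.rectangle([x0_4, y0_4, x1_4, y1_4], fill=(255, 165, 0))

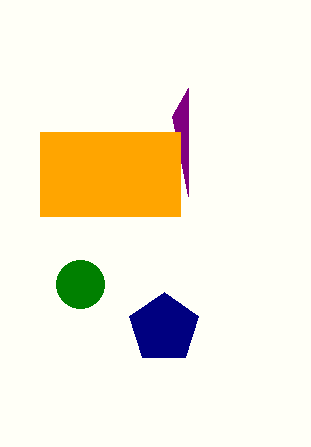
cx_1 = 164; cx_2 = 80; cy_2 = 284; r_2 = 24; x0_3 = 172; y0_3 = 116; x0_4 = 40; y0_4 = 132; x1_4 = 180; y1_4 = 216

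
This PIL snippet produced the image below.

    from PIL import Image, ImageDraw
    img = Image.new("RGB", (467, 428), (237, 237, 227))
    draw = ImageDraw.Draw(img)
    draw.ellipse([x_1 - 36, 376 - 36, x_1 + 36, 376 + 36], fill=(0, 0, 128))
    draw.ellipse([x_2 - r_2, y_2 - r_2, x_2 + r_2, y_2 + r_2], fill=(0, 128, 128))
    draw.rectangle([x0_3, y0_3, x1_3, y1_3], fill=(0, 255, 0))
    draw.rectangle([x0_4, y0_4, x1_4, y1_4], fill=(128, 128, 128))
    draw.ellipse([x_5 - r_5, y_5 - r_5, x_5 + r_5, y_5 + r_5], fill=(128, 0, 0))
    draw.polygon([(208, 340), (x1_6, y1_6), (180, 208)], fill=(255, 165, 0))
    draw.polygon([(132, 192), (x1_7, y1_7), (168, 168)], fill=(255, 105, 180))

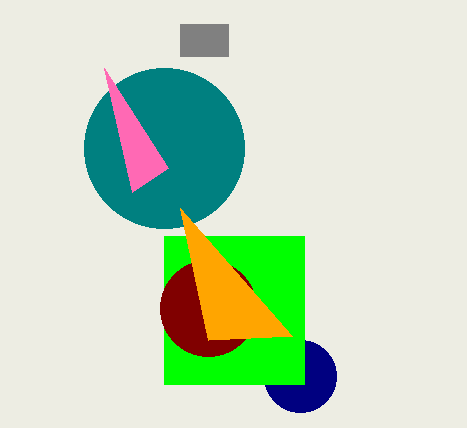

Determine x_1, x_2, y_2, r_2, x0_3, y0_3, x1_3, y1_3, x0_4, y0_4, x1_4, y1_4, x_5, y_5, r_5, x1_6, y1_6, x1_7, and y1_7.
x_1 = 300, x_2 = 164, y_2 = 148, r_2 = 80, x0_3 = 164, y0_3 = 236, x1_3 = 304, y1_3 = 384, x0_4 = 180, y0_4 = 24, x1_4 = 228, y1_4 = 56, x_5 = 208, y_5 = 308, r_5 = 48, x1_6 = 292, y1_6 = 336, x1_7 = 104, y1_7 = 68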